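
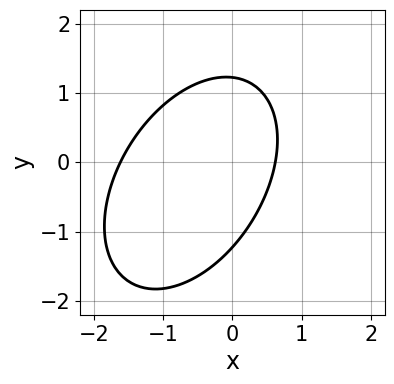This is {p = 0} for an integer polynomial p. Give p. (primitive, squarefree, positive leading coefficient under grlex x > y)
3*x^2 - 2*x*y + 2*y^2 + 3*x - 3

(a) The degree is 2 — a generic line meets the curve in up to 2 points.
(b) The integer polynomial consistent with all of this is the stated p.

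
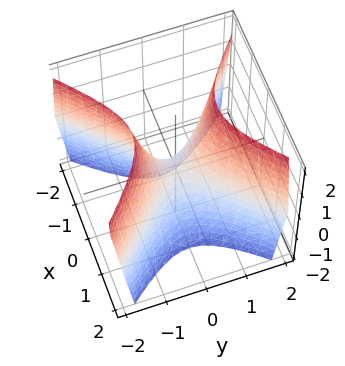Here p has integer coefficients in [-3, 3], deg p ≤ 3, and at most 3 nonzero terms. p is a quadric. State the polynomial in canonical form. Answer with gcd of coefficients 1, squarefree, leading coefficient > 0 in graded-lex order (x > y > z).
First, the degree is 2 — a saddle surface; a quadric.
Next, symmetries: the y ↦ −y reflection is a symmetry, so y appears only in even powers; the x ↦ −x reflection is a symmetry, so x appears only in even powers.
Then, observable constraints: it meets the z-axis at z = 0 (among the integer gridlines); it crosses the x-axis at the gridline x = 0; it crosses the y-axis at the gridline y = 0.
Finally, together with the visible shape, these determine p as stated.

2*x^2 - 2*y^2 + z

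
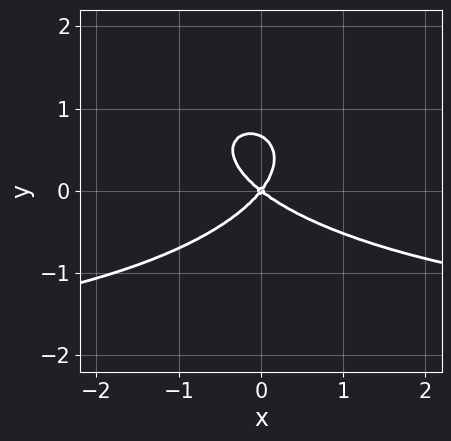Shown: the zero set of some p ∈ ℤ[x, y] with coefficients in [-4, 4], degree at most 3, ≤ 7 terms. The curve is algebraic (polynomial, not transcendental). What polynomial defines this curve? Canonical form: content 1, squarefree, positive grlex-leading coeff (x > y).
x^2*y + 3*y^3 + 2*x^2 + x*y - 2*y^2

1. Degree: no degree-2 curve has this shape, so deg p = 3.
2. From the visible intercepts: it crosses the y-axis at the gridline y = 0; it crosses the x-axis at the gridline x = 0.
3. Solving for integer coefficients yields p as stated.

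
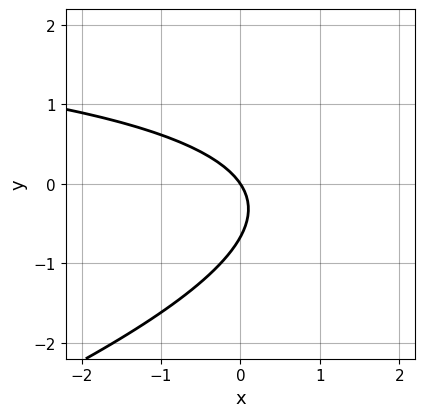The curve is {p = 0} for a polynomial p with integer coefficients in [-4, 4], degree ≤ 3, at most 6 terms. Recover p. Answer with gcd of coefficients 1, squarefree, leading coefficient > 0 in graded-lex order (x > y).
First, the degree is 2 — the shape is more complex than any degree-1 curve.
Next, against the integer gridlines: it crosses the x-axis at the gridline x = 0; one y-axis crossing is at y = 0.
Finally, fitting integer coefficients to these (and the overall shape) gives p.

x*y - 3*y^2 - 3*x - 2*y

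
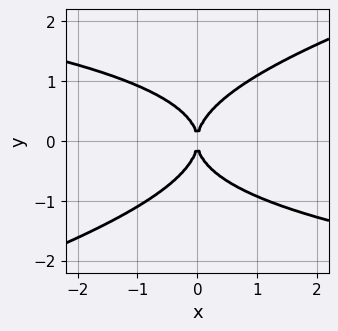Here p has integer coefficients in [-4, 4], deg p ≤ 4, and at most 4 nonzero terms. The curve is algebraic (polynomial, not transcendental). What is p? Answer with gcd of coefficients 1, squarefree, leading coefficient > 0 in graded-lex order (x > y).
x*y^3 - 3*y^4 + 3*x^2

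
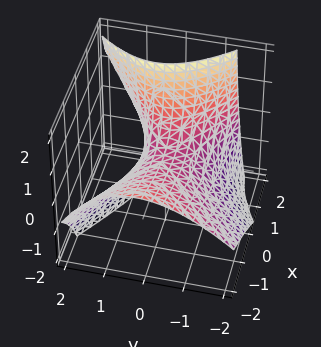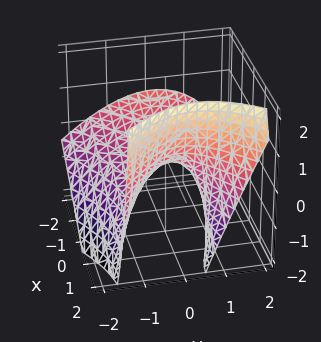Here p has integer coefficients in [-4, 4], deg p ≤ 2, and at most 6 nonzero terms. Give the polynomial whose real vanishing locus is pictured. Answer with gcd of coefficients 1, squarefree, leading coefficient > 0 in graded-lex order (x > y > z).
x^2 + 2*x*z - 2*y^2 + y*z - 3*z

Degree: the shape is more complex than any degree-1 surface, so deg p = 2.
Observable constraints: it crosses the y-axis at the gridline y = 0; one x-axis crossing is at x = 0; it meets the z-axis at z = 0 (among the integer gridlines).
Assembling these constraints gives the stated polynomial.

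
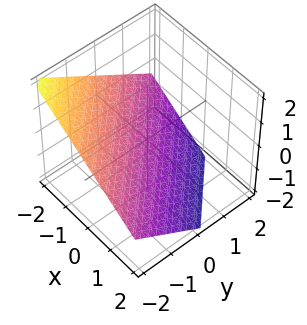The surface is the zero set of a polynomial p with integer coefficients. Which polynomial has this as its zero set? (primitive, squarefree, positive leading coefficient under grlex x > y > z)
2*x + 2*y + 3*z + 2

First, degree: every cross-section is a straight line — this is a plane, so deg p = 1.
Next, against the integer gridlines: it crosses the y-axis at the gridline y = -1; one x-axis crossing is at x = -1.
Finally, solving for integer coefficients yields p as stated.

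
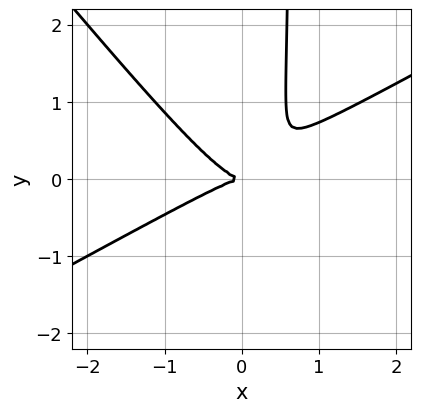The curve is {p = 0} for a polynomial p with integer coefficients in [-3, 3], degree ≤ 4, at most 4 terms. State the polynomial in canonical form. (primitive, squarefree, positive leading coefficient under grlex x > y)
2*x^3 - 2*x^2*y - 3*x*y^2 + 2*y^2

Degree: the shape is more complex than any degree-2 curve, so deg p = 3.
Against the integer gridlines: it meets the x-axis at x = 0 (among the integer gridlines); it meets the y-axis at y = 0 (among the integer gridlines).
Assembling these constraints gives the stated polynomial.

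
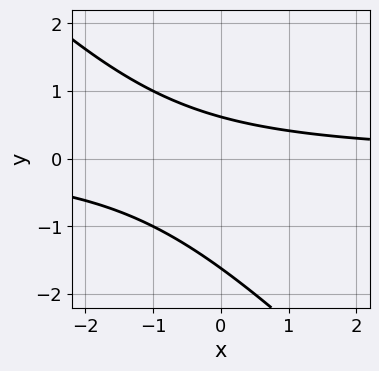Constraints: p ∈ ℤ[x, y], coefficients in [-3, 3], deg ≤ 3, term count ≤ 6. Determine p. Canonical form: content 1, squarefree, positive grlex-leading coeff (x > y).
x*y + y^2 + y - 1

1. Degree: a generic line meets the curve in up to 2 points, so deg p = 2.
2. Reading off the gridlines: the curve avoids every integer x-axis point in the box.
3. Matching integer coefficients to the picture gives p.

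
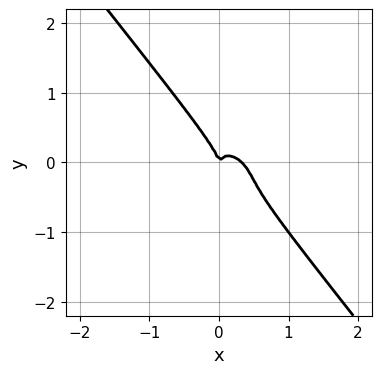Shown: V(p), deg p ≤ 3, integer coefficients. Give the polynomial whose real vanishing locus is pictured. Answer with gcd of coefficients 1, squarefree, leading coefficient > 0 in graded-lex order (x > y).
3*x^3 + 3*x^2*y + 3*x*y^2 + 2*y^3 - x^2

(a) The degree is 3 — a generic line meets the curve in up to 3 points.
(b) Checking where it meets the axes: it crosses the y-axis at the gridline y = 0; it crosses the x-axis at the gridline x = 0.
(c) These observations pin down the coefficients.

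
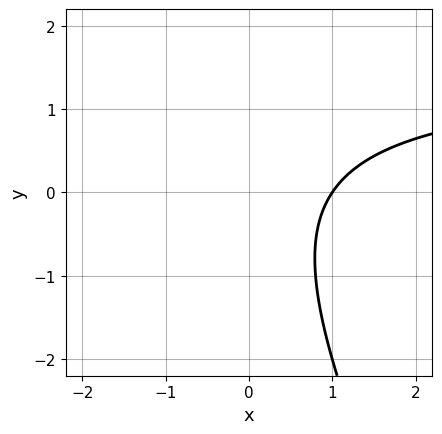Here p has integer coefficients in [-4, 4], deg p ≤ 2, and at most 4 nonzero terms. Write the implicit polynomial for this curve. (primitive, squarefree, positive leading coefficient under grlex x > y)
First, the degree is 2 — a generic line meets the curve in up to 2 points.
Then, observable constraints: it crosses the x-axis at the gridline x = 1; it misses every integer gridline on the y-axis.
Finally, the integer polynomial consistent with all of this is the stated p.

2*x*y + y^2 - 3*x + 3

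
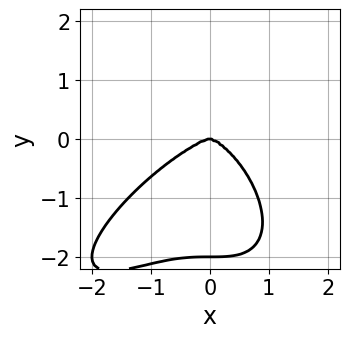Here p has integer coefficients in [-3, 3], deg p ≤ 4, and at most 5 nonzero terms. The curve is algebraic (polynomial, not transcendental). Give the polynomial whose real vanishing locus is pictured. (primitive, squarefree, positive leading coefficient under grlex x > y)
x^4 - x^3*y + y^4 + 2*y^3

The degree is 4 — a generic line meets the curve in up to 4 points.
From the axis intercepts and sections: the y-axis gridline crossings are at y ∈ {-2, 0}; it meets the x-axis at x = 0 (among the integer gridlines).
Assembling these constraints gives the stated polynomial.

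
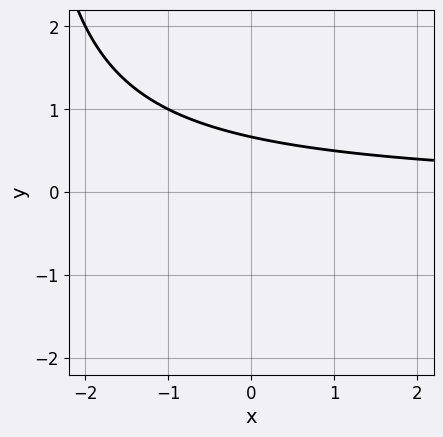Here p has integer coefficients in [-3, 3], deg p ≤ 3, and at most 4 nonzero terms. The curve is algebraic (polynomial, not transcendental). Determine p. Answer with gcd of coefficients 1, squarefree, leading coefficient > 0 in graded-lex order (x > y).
x*y + 3*y - 2

1. Degree: a generic line meets the curve in up to 2 points, so deg p = 2.
2. Observable constraints: it misses every integer gridline on the x-axis.
3. Matching integer coefficients to the picture gives p.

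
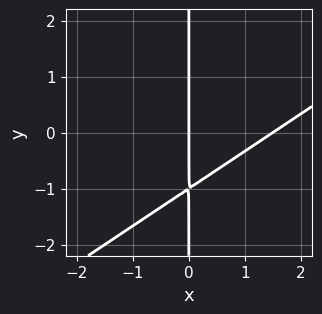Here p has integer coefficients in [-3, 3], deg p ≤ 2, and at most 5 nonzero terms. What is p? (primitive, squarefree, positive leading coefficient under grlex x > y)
2*x^2 - 3*x*y - 3*x

1. deg p = 2.
2. Against the integer gridlines: the visible y-axis segment lies entirely on the curve; it crosses the x-axis at the gridline x = 0.
3. These observations pin down the coefficients.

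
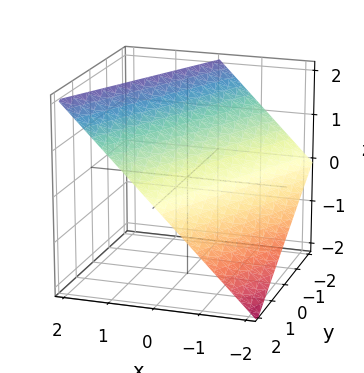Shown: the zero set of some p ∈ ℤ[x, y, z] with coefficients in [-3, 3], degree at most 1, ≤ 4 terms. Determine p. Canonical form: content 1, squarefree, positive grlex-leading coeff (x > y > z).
(a) The degree is 1 — the surface is flat (a plane).
(b) Reading off the gridlines: one y-axis crossing is at y = 2; one z-axis crossing is at z = 1; it crosses the x-axis at the gridline x = -1.
(c) These observations pin down the coefficients.

2*x - y - 2*z + 2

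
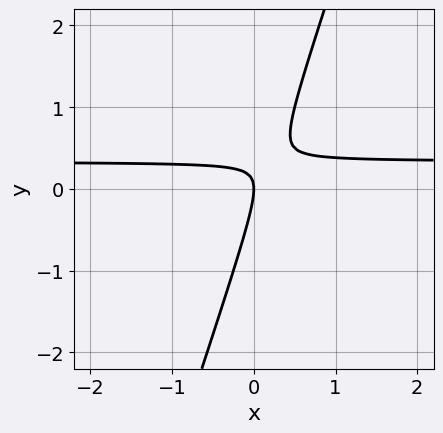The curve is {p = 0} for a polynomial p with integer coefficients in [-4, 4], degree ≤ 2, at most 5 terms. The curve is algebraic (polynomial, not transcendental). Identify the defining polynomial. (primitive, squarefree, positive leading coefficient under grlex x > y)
3*x*y - y^2 - x

First, deg p = 2. A generic line meets the curve in up to 2 points.
Then, observable constraints: it meets the y-axis at y = 0 (among the integer gridlines); it meets the x-axis at x = 0 (among the integer gridlines).
Finally, assembling these constraints gives the stated polynomial.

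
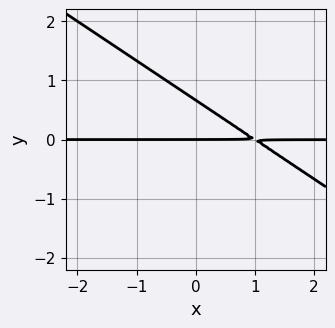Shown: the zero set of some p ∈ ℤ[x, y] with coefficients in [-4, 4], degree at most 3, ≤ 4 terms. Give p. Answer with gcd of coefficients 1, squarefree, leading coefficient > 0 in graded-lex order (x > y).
1. The degree is 2 — the shape is more complex than any degree-1 curve.
2. From the axis intercepts and sections: it meets the y-axis at y = 0 (among the integer gridlines); every point of the x-axis in the box is on the curve.
3. Matching integer coefficients to the picture gives p.

2*x*y + 3*y^2 - 2*y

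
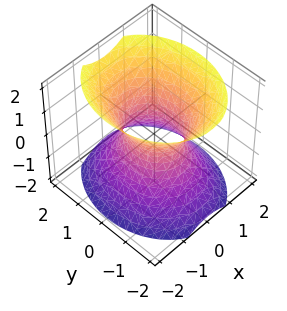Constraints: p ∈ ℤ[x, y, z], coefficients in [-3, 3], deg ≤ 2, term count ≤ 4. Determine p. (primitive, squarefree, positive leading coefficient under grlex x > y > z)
1. deg p = 2.
2. Symmetries: it's symmetric under z → −z, forcing even powers of z; mirror symmetry y ↦ −y ⇒ only even powers of y; it's symmetric under x → −x, forcing even powers of x.
3. Against the integer gridlines: no z-intercept at any integer in the box; the y-axis gridline crossings are at y ∈ {-1, 1}.
4. Assembling these constraints gives the stated polynomial.

3*x^2 + 2*y^2 - 2*z^2 - 2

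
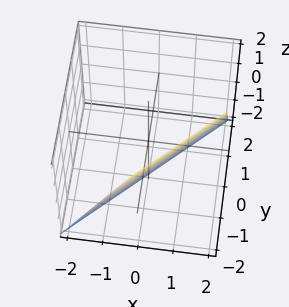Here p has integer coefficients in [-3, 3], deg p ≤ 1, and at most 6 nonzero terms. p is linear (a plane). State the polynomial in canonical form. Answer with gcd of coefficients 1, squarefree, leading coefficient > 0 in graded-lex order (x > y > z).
1. Degree: every cross-section is a straight line — this is a plane, so deg p = 1.
2. Observable constraints: one y-axis crossing is at y = -1; one x-axis crossing is at x = 1; one z-axis crossing is at z = -2.
3. The integer polynomial consistent with all of this is the stated p.

2*x - 2*y - z - 2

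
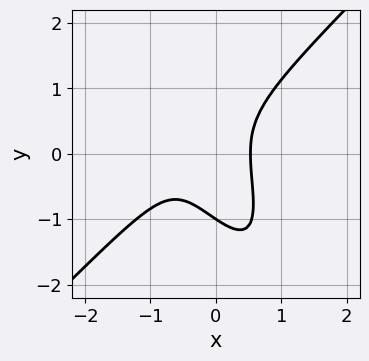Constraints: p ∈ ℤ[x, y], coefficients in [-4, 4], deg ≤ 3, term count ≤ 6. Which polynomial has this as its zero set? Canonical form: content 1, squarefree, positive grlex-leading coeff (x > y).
(a) deg p = 3. A generic line meets the curve in up to 3 points.
(b) Checking where it meets the axes: it crosses the y-axis at the gridline y = -1.
(c) The integer polynomial consistent with all of this is the stated p.

3*x^3 - 2*x*y^2 - y^3 + 2*x^2 - 1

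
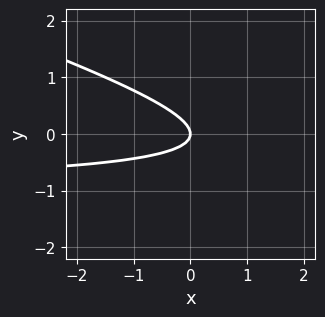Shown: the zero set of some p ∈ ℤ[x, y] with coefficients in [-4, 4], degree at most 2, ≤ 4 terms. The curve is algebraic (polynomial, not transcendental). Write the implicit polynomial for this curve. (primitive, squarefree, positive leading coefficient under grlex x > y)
(a) The degree is 2 — a generic line meets the curve in up to 2 points.
(b) From the axis intercepts and sections: one x-axis crossing is at x = 0; one y-axis crossing is at y = 0.
(c) Matching integer coefficients to the picture gives p.

x*y + 3*y^2 + x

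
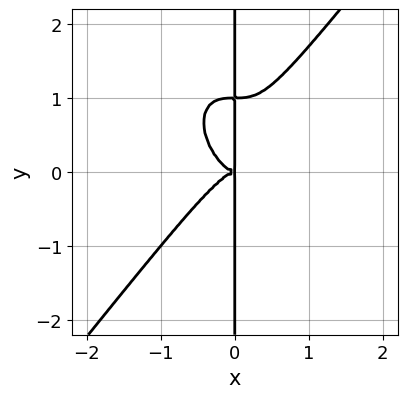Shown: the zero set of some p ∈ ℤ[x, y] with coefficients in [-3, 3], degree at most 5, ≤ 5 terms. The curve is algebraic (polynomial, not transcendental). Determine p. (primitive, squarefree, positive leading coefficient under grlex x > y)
2*x^4 - x*y^3 + x*y^2

1. The degree is 4 — no degree-3 curve has this shape.
2. Observable constraints: every point of the y-axis in the box is on the curve.
3. Solving for integer coefficients yields p as stated.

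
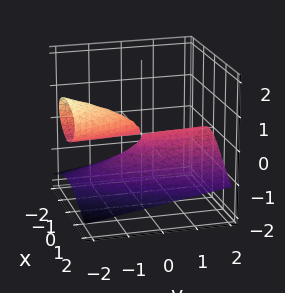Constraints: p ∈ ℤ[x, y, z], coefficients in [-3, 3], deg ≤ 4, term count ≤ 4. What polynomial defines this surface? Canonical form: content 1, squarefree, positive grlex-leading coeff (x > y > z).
There are 2 components. Treating them together as one polynomial.
The degree is 3 — a generic line meets the surface in up to 3 points.
From the visible intercepts: every point of the y-axis in the box is on the surface; it meets the x-axis at x = 0 (among the integer gridlines).
The integer polynomial consistent with all of this is the stated p.

3*z^3 + 2*x^2 + 2*y*z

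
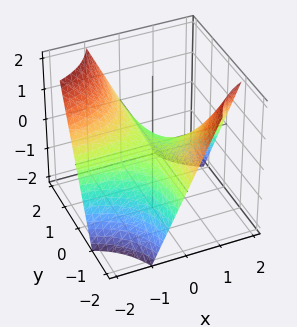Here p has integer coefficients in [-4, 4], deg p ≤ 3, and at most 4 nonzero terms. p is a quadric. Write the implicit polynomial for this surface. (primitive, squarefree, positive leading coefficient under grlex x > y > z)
1. Degree: a saddle surface; a quadric, so deg p = 2.
2. Observable constraints: it crosses the z-axis at the gridline z = 0; every point of the y-axis in the box is on the surface.
3. Fitting integer coefficients to these (and the overall shape) gives p. Check: (1, 0, 0) on the x-axis lies on the surface, and p(1, 0, 0) = 0. ✓

x*y + z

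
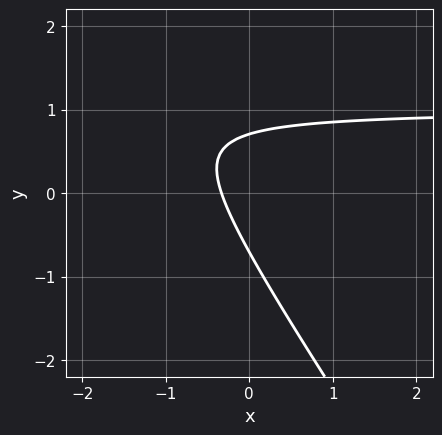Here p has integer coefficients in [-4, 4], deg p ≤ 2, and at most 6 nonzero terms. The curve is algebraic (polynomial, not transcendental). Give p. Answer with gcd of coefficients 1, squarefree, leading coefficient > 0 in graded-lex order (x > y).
The degree is 2 — the shape is more complex than any degree-1 curve.
Putting this together gives p.

3*x*y + 2*y^2 - 3*x - 1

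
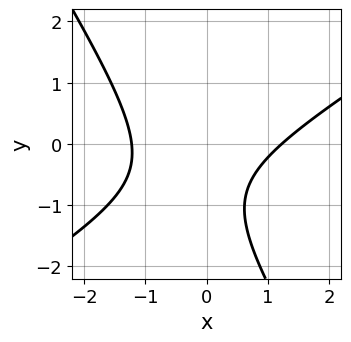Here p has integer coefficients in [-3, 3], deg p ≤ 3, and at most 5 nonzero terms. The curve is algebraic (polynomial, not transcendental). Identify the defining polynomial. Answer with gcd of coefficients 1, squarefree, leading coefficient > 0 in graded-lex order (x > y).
2*x^2 - 2*x*y - 2*y^2 - 3*y - 3

1. The degree is 2 — no degree-1 curve has this shape.
2. Observable constraints: no y-intercept at any integer in the box.
3. Matching integer coefficients to the picture gives p.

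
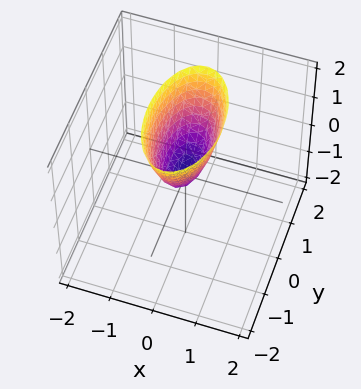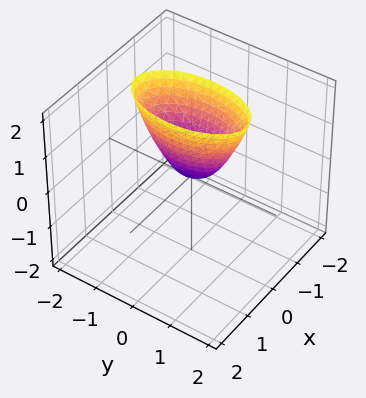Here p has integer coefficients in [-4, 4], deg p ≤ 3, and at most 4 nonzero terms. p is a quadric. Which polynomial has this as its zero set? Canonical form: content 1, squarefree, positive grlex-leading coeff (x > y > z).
1. The degree is 2 — a single bowl opening along one axis; a quadric.
2. Symmetries: mirror symmetry x ↦ −x ⇒ only even powers of x; mirror symmetry y ↦ −y ⇒ only even powers of y.
3. Checking where it meets the axes: one x-axis crossing is at x = 0; one z-axis crossing is at z = 0; it meets the y-axis at y = 0 (among the integer gridlines).
4. Putting this together gives p.

3*x^2 + y^2 - z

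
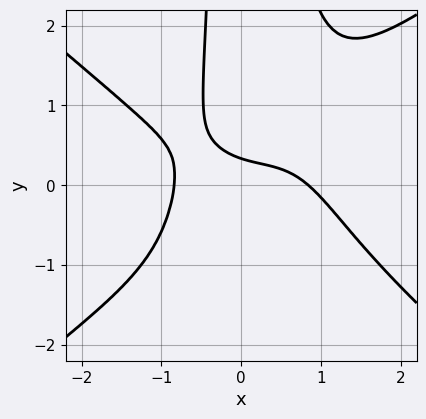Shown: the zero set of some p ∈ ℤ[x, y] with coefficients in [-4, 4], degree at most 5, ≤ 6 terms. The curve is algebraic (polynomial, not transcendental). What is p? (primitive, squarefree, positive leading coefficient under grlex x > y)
2*x^4 - 3*x^2*y^2 + 3*x*y + 3*y - 1

(a) deg p = 4. No degree-3 curve has this shape.
(b) The integer polynomial consistent with all of this is the stated p.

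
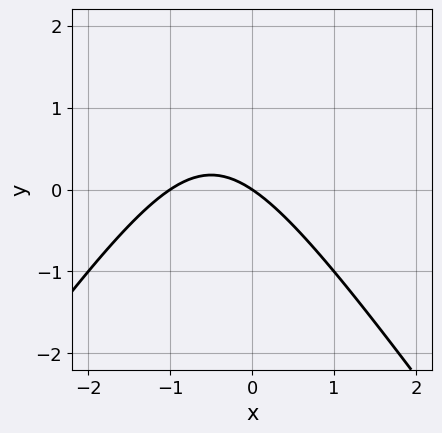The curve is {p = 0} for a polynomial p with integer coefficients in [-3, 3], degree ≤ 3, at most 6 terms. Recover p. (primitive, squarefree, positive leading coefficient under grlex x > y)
deg p = 2. The shape is more complex than any degree-1 curve.
Checking where it meets the axes: among the integer gridlines, it crosses the x-axis at x ∈ {-1, 0}; one y-axis crossing is at y = 0.
Assembling these constraints gives the stated polynomial.

2*x^2 - y^2 + 2*x + 3*y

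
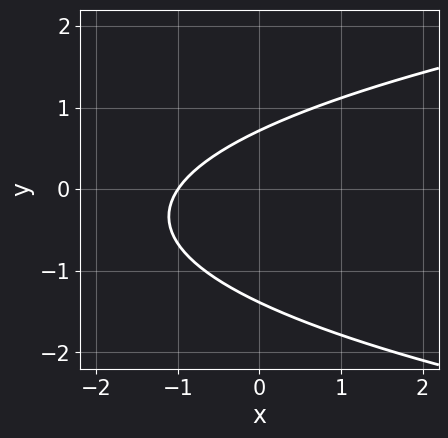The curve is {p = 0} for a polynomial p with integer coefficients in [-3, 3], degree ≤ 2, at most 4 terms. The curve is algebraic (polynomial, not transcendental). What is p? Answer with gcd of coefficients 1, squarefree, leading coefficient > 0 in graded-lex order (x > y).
3*y^2 - 3*x + 2*y - 3

1. deg p = 2. The shape is more complex than any degree-1 curve.
2. From the visible intercepts: one x-axis crossing is at x = -1.
3. The integer polynomial consistent with all of this is the stated p.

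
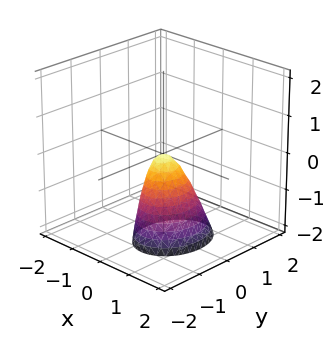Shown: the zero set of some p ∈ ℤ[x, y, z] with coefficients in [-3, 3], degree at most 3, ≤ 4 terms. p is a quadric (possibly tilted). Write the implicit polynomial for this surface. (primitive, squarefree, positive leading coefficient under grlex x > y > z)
(a) Degree: a generic line meets the surface in up to 2 points, so deg p = 2.
(b) From the axis intercepts and sections: it crosses the z-axis at the gridline z = 0; it crosses the x-axis at the gridline x = 0.
(c) Fitting integer coefficients to these (and the overall shape) gives p.

3*x^2 + x*z + 2*y^2 + z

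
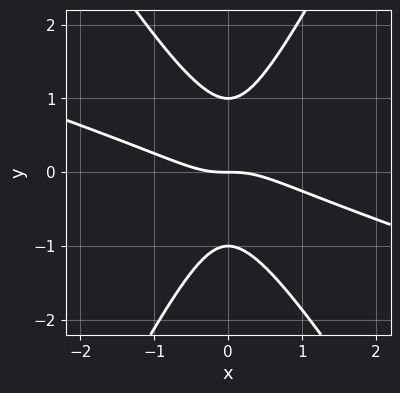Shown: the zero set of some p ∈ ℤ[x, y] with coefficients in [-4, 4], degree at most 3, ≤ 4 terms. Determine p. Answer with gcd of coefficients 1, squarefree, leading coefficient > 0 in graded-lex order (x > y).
x^3 + 3*x^2*y - y^3 + y

1. deg p = 3.
2. From the axis intercepts and sections: the y-axis gridline crossings are at y ∈ {-1, 0, 1}; it crosses the x-axis at the gridline x = 0.
3. Fitting integer coefficients to these (and the overall shape) gives p.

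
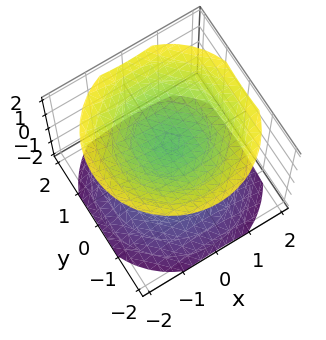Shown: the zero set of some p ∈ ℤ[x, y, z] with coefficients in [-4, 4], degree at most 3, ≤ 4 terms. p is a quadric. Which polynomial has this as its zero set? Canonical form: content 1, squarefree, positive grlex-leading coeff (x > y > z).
2*x^2 + 2*y^2 - 3*z^2 + 3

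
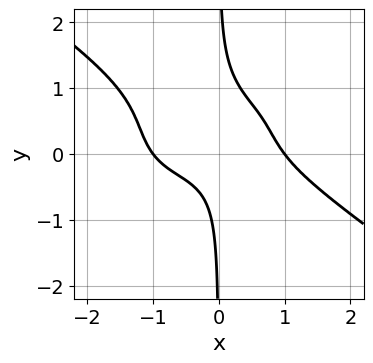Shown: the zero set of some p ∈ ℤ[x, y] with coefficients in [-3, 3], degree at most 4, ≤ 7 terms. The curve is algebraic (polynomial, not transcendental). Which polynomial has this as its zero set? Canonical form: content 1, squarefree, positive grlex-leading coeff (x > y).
x^4 + 3*x*y^3 - 3*x*y^2 + 3*x*y - 1

First, the degree is 4 — no degree-3 curve has this shape.
Then, from the visible intercepts: the x-axis gridline crossings are at x ∈ {-1, 1}; no y-intercept at any integer in the box.
Finally, together with the visible shape, these determine p as stated.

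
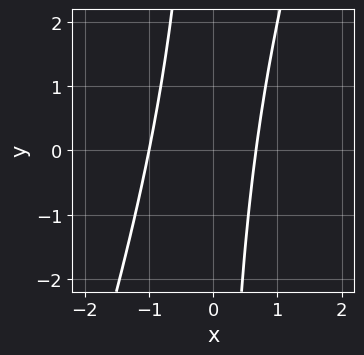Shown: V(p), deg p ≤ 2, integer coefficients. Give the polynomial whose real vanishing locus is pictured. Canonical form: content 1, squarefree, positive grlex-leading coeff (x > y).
The degree is 2 — no degree-1 curve has this shape.
Reading off the gridlines: the curve avoids every integer y-axis point in the box; one x-axis crossing is at x = -1.
Fitting integer coefficients to these (and the overall shape) gives p.

3*x^2 - x*y + x - 2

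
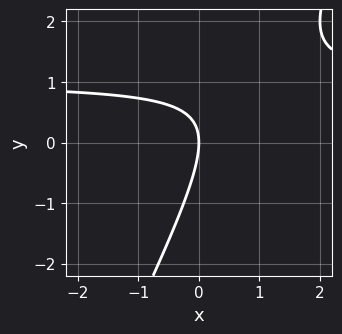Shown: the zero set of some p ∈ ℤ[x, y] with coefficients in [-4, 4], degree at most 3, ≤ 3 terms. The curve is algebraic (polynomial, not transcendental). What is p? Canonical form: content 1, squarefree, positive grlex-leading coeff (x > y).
(a) deg p = 2.
(b) From the visible intercepts: it crosses the x-axis at the gridline x = 0; it crosses the y-axis at the gridline y = 0.
(c) Together with the visible shape, these determine p as stated.

2*x*y - y^2 - 2*x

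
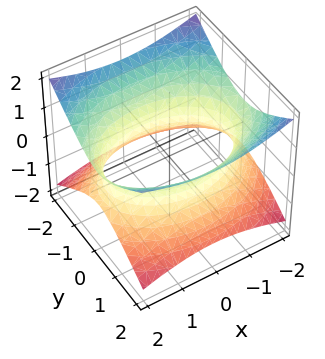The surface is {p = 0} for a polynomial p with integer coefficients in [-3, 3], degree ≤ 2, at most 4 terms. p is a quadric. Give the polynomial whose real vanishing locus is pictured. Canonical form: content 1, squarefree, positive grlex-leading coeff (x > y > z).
1. Degree: an hourglass — one-sheet hyperboloid; a quadric, so deg p = 2.
2. Symmetries: the x ↦ −x reflection is a symmetry, so x appears only in even powers; the y ↦ −y reflection is a symmetry, so y appears only in even powers; it's symmetric under z → −z, forcing even powers of z.
3. Reading off the gridlines: no z-intercept at any integer in the box.
4. The integer polynomial consistent with all of this is the stated p.

x^2 + 2*y^2 - 3*z^2 - 3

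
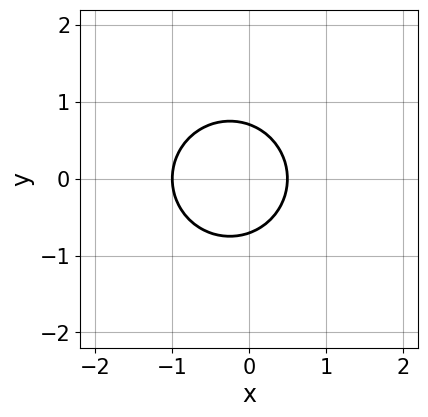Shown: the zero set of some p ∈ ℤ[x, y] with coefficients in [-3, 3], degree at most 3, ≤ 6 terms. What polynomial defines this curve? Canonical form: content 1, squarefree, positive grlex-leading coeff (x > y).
2*x^2 + 2*y^2 + x - 1

Degree: a generic line meets the curve in up to 2 points, so deg p = 2.
Symmetries: mirror symmetry y ↦ −y ⇒ only even powers of y.
Against the integer gridlines: it crosses the x-axis at the gridline x = -1.
Solving for integer coefficients yields p as stated.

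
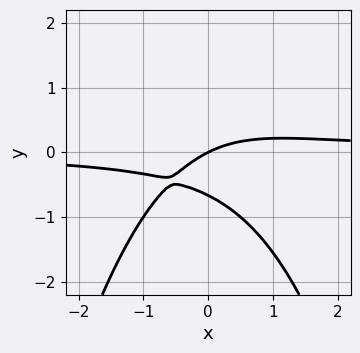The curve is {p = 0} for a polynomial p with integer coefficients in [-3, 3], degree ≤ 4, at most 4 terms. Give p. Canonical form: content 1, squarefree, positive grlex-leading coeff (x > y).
1. deg p = 3.
2. From the axis intercepts and sections: it meets the x-axis at x = 0 (among the integer gridlines); one y-axis crossing is at y = 0.
3. Together with the visible shape, these determine p as stated.

2*x^2*y + 3*y^2 - x + 2*y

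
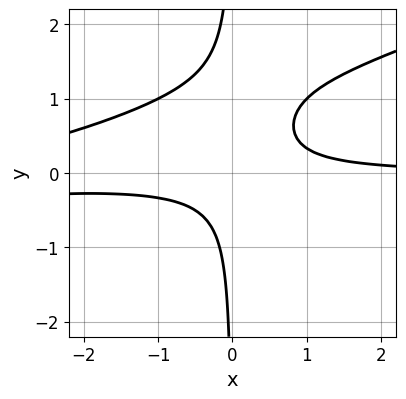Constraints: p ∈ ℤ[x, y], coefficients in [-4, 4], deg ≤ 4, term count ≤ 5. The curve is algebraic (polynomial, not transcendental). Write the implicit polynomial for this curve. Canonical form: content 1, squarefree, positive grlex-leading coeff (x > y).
(a) The degree is 3 — no degree-2 curve has this shape.
(b) Checking where it meets the axes: it misses every integer gridline on the y-axis; the curve avoids every integer x-axis point in the box.
(c) The integer polynomial consistent with all of this is the stated p.

x^2*y - 3*x*y^2 + 3*x*y - 1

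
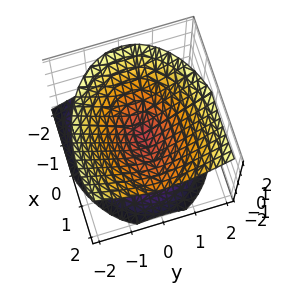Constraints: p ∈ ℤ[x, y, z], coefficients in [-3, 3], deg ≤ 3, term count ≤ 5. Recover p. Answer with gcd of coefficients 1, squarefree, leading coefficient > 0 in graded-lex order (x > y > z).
x^2 - x*z + 2*y^2 - 2*z^2

(a) The degree is 2 — the shape is more complex than any degree-1 surface.
(b) Reading off the gridlines: it meets the z-axis at z = 0 (among the integer gridlines); one y-axis crossing is at y = 0.
(c) Assembling these constraints gives the stated polynomial.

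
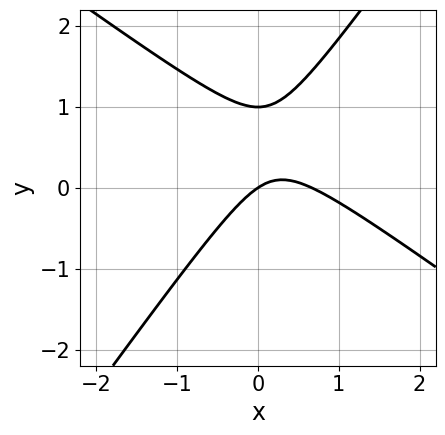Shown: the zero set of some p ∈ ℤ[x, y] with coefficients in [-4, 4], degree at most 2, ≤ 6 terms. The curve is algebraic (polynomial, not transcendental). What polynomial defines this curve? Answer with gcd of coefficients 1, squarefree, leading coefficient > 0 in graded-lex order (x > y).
deg p = 2.
From the axis intercepts and sections: one x-axis crossing is at x = 0; the y-axis gridline crossings are at y ∈ {0, 1}.
Matching integer coefficients to the picture gives p.

3*x^2 + 2*x*y - 3*y^2 - 2*x + 3*y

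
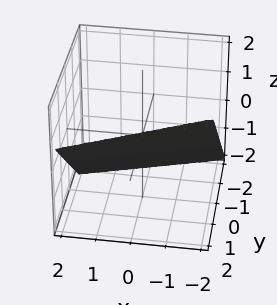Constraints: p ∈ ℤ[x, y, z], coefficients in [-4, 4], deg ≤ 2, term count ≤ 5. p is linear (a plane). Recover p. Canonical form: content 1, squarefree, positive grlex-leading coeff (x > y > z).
First, degree: the surface is flat (a plane), so deg p = 1.
Next, from the axis intercepts and sections: it meets the x-axis at x = -2 (among the integer gridlines).
Finally, together with the visible shape, these determine p as stated.

x - 3*y + 3*z + 2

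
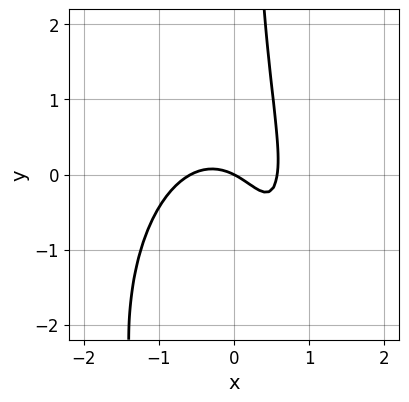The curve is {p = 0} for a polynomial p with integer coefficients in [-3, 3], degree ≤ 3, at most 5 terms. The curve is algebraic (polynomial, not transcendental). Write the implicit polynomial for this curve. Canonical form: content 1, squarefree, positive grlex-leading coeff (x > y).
3*x^3 + x*y^2 + 3*x*y - x - 2*y

1. The degree is 3 — the shape is more complex than any degree-2 curve.
2. Checking where it meets the axes: it meets the x-axis at x = 0 (among the integer gridlines); one y-axis crossing is at y = 0.
3. These observations pin down the coefficients.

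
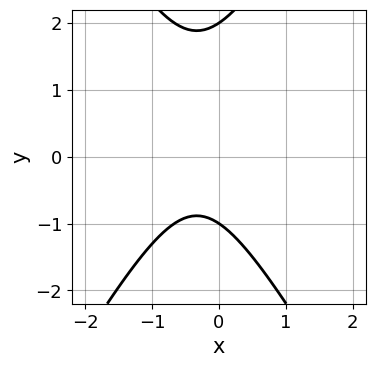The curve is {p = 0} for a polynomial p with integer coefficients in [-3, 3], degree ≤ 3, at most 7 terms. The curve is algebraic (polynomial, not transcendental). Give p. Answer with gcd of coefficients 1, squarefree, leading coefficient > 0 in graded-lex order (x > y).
3*x^2 - y^2 + 2*x + y + 2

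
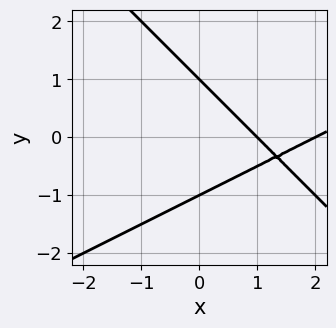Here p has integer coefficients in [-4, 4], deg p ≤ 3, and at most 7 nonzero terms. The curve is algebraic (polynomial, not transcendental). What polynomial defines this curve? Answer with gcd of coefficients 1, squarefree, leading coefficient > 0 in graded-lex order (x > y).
x^2 - x*y - 2*y^2 - 3*x + 2

First, deg p = 2.
Then, checking where it meets the axes: the x-axis gridline crossings are at x ∈ {1, 2}; among the integer gridlines, it crosses the y-axis at y ∈ {-1, 1}.
Finally, together with the visible shape, these determine p as stated.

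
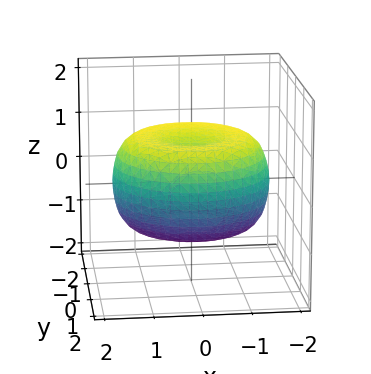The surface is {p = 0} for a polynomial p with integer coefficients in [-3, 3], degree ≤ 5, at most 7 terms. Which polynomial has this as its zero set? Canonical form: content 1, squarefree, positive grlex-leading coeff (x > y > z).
x^4 + 2*x^2*y^2 + y^4 - 2*x^2 - 2*y^2 + 3*z^2 - 2

First, the degree is 4 — a generic line meets the surface in up to 4 points.
Then, symmetries: every cross-section ⟂ z is a circle, so x, y appear only via x² + y².
Then, checking where it meets the axes: a circular section at z = 1 has radius exactly 1.
Finally, assembling these constraints gives the stated polynomial.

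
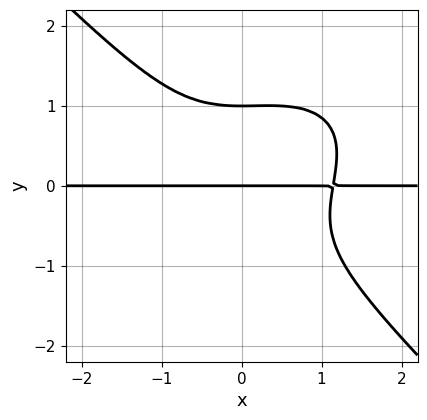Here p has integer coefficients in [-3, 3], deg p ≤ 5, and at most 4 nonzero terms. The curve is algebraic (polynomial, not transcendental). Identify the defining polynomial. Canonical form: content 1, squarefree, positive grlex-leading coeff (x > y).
2*x^3*y - x^2*y^2 + 3*y^4 - 3*y

The degree is 4 — the shape is more complex than any degree-3 curve.
Checking where it meets the axes: the y-axis gridline crossings are at y ∈ {0, 1}; every point of the x-axis in the box is on the curve.
Fitting integer coefficients to these (and the overall shape) gives p.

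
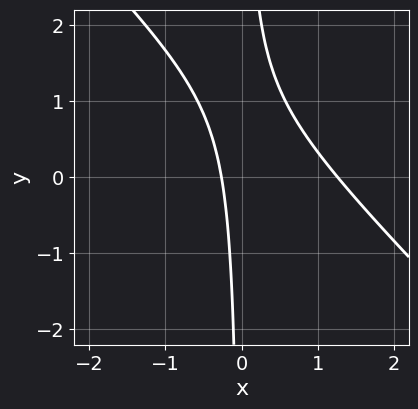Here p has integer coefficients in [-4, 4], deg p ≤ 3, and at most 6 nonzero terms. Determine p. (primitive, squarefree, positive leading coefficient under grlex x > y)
First, degree: a generic line meets the curve in up to 2 points, so deg p = 2.
Then, observable constraints: no y-intercept at any integer in the box.
Finally, solving for integer coefficients yields p as stated.

3*x^2 + 3*x*y - 3*x - 1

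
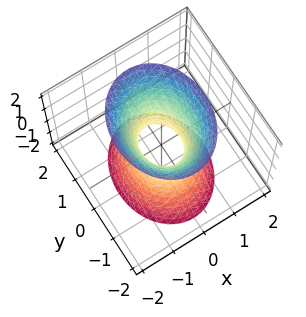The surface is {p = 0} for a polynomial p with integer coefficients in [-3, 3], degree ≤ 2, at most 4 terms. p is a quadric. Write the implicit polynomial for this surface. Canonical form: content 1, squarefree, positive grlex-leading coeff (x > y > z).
3*x^2 + 2*y^2 - z^2 - 1

(a) The degree is 2 — an hourglass — one-sheet hyperboloid; a quadric.
(b) Symmetries: mirror symmetry x ↦ −x ⇒ only even powers of x; mirror symmetry z ↦ −z ⇒ only even powers of z; the y ↦ −y reflection is a symmetry, so y appears only in even powers.
(c) Observable constraints: no z-intercept at any integer in the box.
(d) These observations pin down the coefficients.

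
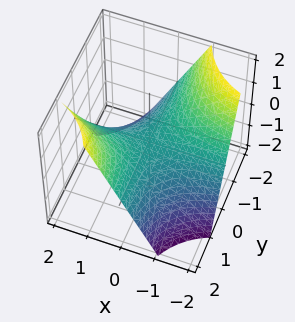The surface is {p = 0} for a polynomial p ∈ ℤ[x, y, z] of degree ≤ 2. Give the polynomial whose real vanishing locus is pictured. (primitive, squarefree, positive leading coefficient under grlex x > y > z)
x*y - z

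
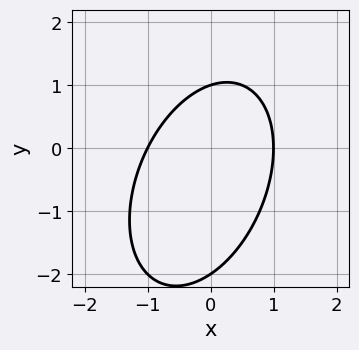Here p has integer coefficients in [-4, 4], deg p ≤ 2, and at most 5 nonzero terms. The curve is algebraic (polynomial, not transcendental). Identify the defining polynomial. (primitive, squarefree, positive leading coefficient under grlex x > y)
2*x^2 - x*y + y^2 + y - 2

First, degree: no degree-1 curve has this shape, so deg p = 2.
Then, checking where it meets the axes: among the integer gridlines, it crosses the x-axis at x ∈ {-1, 1}; among the integer gridlines, it crosses the y-axis at y ∈ {-2, 1}.
Finally, matching integer coefficients to the picture gives p.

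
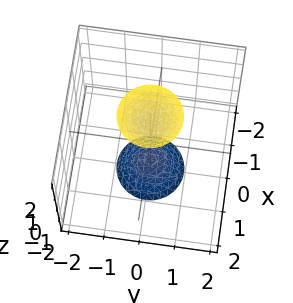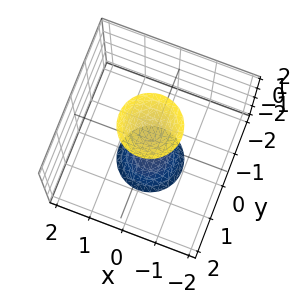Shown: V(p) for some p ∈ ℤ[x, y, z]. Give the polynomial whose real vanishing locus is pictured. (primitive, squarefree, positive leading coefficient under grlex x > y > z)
1. The picture has 2 separate pieces. They look like related sheets of one shape, so recover p as a whole.
2. The degree is 2 — two separate bowl-shaped sheets opening away from each other; a quadric.
3. Symmetries: it's symmetric under z → −z, forcing even powers of z; rotational symmetry about the z-axis ⇒ p depends on x, y only through x² + y².
4. Against the integer gridlines: a circular section at z = 2 has radius between 0 and 1; it misses every integer gridline on the y-axis; no x-intercept at any integer in the box.
5. Fitting integer coefficients to these (and the overall shape) gives p.

3*x^2 + 3*y^2 - z^2 + 2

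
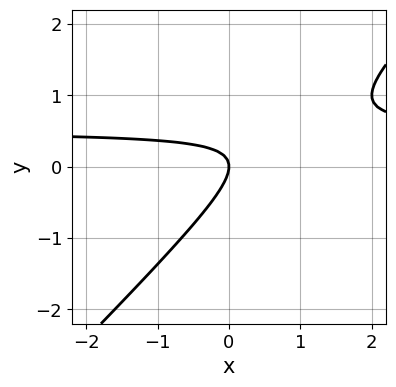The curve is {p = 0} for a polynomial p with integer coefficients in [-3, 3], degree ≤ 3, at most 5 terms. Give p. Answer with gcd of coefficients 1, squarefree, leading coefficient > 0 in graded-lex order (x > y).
2*x*y - 2*y^2 - x

Degree: the shape is more complex than any degree-1 curve, so deg p = 2.
Checking where it meets the axes: it crosses the x-axis at the gridline x = 0; one y-axis crossing is at y = 0.
Solving for integer coefficients yields p as stated.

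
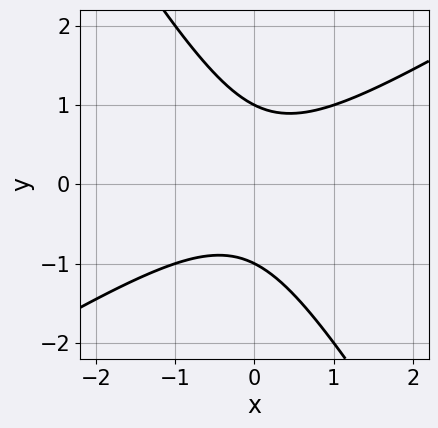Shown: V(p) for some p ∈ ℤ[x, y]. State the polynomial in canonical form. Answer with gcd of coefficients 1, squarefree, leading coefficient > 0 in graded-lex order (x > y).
(a) deg p = 2. The shape is more complex than any degree-1 curve.
(b) Reading off the gridlines: among the integer gridlines, it crosses the y-axis at y ∈ {-1, 1}; it misses every integer gridline on the x-axis.
(c) Assembling these constraints gives the stated polynomial.

x^2 - x*y - y^2 + 1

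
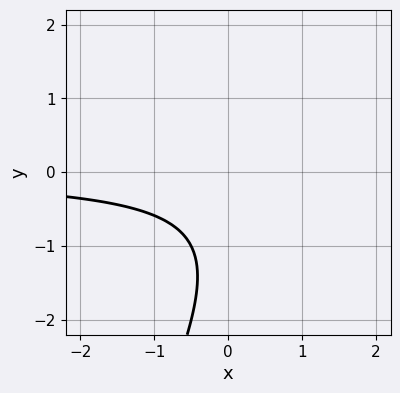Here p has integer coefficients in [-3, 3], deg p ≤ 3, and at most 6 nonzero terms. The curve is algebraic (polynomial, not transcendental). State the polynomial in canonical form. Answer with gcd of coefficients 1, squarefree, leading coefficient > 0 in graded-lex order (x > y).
First, the degree is 2 — a generic line meets the curve in up to 2 points.
Next, observable constraints: no x-intercept at any integer in the box; the curve avoids every integer y-axis point in the box.
Finally, putting this together gives p.

2*x*y - y^2 - 2*y - 2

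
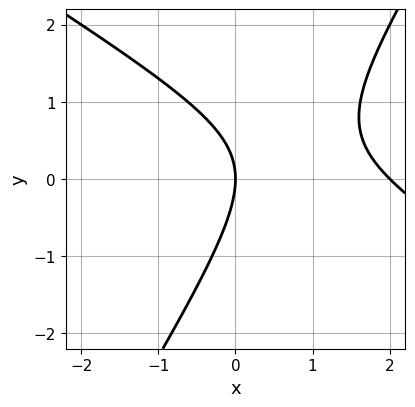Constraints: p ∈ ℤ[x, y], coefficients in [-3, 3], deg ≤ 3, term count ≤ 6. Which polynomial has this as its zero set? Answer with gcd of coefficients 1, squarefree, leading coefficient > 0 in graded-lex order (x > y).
deg p = 2. The shape is more complex than any degree-1 curve.
Checking where it meets the axes: one y-axis crossing is at y = 0; among the integer gridlines, it crosses the x-axis at x ∈ {0, 2}.
Together with the visible shape, these determine p as stated.

x^2 + x*y - y^2 - 2*x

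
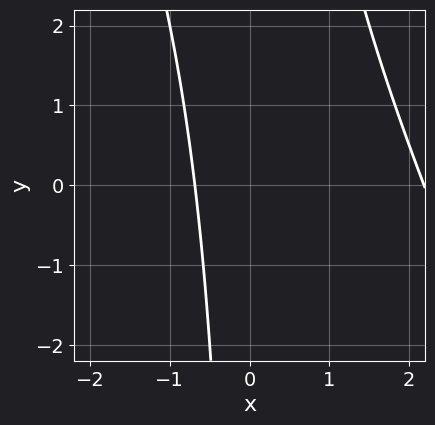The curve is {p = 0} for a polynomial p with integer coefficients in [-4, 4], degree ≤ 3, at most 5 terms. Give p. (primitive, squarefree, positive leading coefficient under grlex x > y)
2*x^2 + x*y - 3*x - 3

(a) deg p = 2. A generic line meets the curve in up to 2 points.
(b) Reading off the gridlines: no y-intercept at any integer in the box.
(c) Solving for integer coefficients yields p as stated.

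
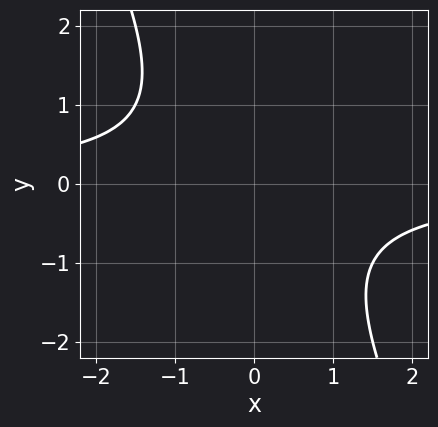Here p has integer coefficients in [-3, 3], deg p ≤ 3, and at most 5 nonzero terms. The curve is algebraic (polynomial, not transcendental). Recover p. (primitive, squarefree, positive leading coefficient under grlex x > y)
(a) deg p = 2.
(b) From the visible intercepts: the curve avoids every integer y-axis point in the box; the curve avoids every integer x-axis point in the box.
(c) These observations pin down the coefficients.

2*x*y + y^2 + 2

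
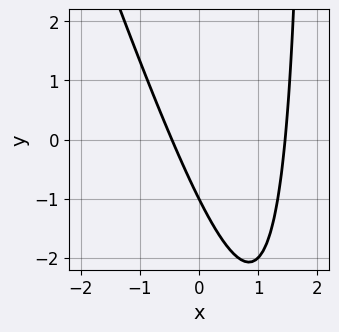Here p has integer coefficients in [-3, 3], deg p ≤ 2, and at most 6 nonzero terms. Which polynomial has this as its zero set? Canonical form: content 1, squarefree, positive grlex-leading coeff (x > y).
3*x^2 + x*y - 3*x - 2*y - 2

First, degree: no degree-1 curve has this shape, so deg p = 2.
Next, checking where it meets the axes: it crosses the y-axis at the gridline y = -1.
Finally, putting this together gives p.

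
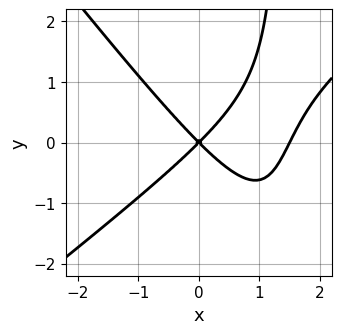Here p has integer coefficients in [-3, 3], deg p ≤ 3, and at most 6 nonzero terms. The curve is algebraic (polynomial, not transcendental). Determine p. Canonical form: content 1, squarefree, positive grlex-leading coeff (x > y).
1. deg p = 3. The shape is more complex than any degree-2 curve.
2. From the axis intercepts and sections: one y-axis crossing is at y = 0; it meets the x-axis at x = 0 (among the integer gridlines).
3. Solving for integer coefficients yields p as stated.

2*x^3 - x^2*y - 2*x*y^2 - 3*x^2 + 3*y^2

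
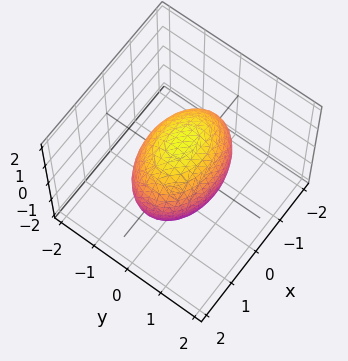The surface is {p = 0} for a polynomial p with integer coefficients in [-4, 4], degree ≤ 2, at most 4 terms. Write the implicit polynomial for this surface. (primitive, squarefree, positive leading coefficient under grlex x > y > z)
x^2 + 2*y^2 + z^2 - 2

The degree is 2 — bounded and convex; a quadric.
Symmetries: mirror symmetry y ↦ −y ⇒ only even powers of y; it's symmetric under x → −x, forcing even powers of x; the z ↦ −z reflection is a symmetry, so z appears only in even powers.
From the visible intercepts: among the integer gridlines, it crosses the y-axis at y ∈ {-1, 1}.
Assembling these constraints gives the stated polynomial.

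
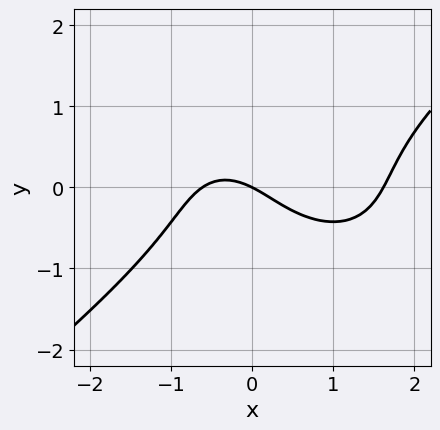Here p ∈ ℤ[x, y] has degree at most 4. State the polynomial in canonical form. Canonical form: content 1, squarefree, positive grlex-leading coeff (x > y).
(a) deg p = 3.
(b) From the visible intercepts: it crosses the y-axis at the gridline y = 0; it meets the x-axis at x = 0 (among the integer gridlines).
(c) Putting this together gives p.

x^3 - 2*y^3 - x^2 - x - 2*y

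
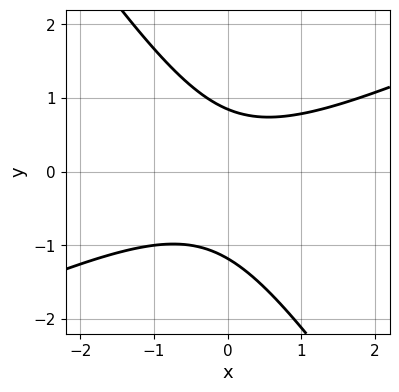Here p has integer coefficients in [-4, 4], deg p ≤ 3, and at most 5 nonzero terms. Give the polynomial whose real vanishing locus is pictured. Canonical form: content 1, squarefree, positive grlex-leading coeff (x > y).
2*x^2 - 3*x*y - 3*y^2 - y + 3

First, degree: a generic line meets the curve in up to 2 points, so deg p = 2.
Then, from the axis intercepts and sections: no x-intercept at any integer in the box.
Finally, putting this together gives p.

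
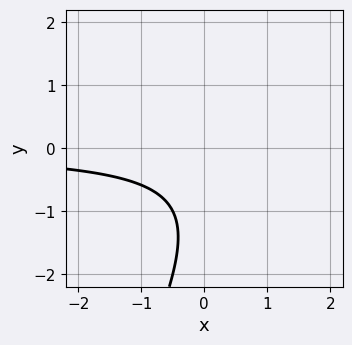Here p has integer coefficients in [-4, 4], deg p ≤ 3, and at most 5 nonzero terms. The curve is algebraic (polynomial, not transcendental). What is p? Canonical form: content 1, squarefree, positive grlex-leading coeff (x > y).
2*x*y - y^2 - 2*y - 2

(a) The degree is 2 — no degree-1 curve has this shape.
(b) Reading off the gridlines: no y-intercept at any integer in the box; no x-intercept at any integer in the box.
(c) Putting this together gives p.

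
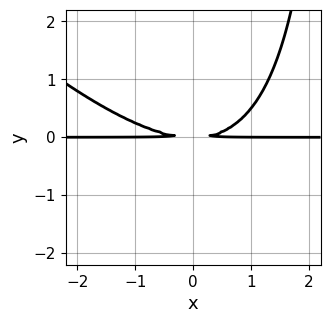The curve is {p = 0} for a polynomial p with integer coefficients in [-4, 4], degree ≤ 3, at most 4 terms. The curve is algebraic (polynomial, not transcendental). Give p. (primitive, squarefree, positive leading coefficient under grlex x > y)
x^2*y + x*y^2 - 3*y^2

Degree: no degree-2 curve has this shape, so deg p = 3.
From the visible intercepts: the visible x-axis segment lies entirely on the curve.
Matching integer coefficients to the picture gives p.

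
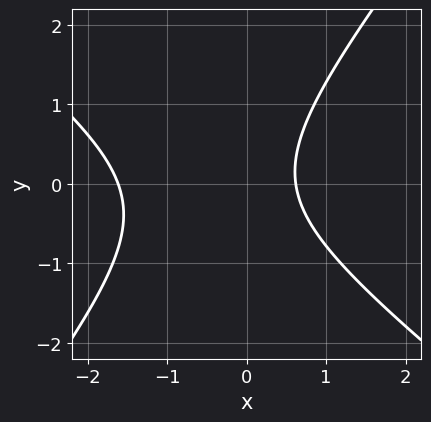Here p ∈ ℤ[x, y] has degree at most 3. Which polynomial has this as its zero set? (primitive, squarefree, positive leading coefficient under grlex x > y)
First, deg p = 2.
Then, checking where it meets the axes: the curve avoids every integer y-axis point in the box.
Finally, together with the visible shape, these determine p as stated.

2*x^2 + x*y - 2*y^2 + 2*x - 2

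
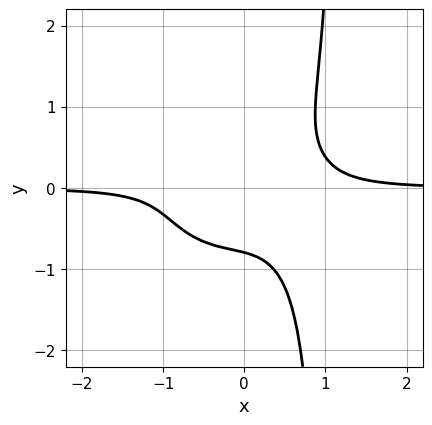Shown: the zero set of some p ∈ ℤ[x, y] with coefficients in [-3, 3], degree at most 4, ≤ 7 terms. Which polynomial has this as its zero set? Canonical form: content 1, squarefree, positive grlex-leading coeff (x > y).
The degree is 4 — no degree-3 curve has this shape.
From the axis intercepts and sections: it misses every integer gridline on the x-axis.
Solving for integer coefficients yields p as stated.

3*x^3*y - x^2*y^2 + 2*x*y^3 - 2*y^3 - 1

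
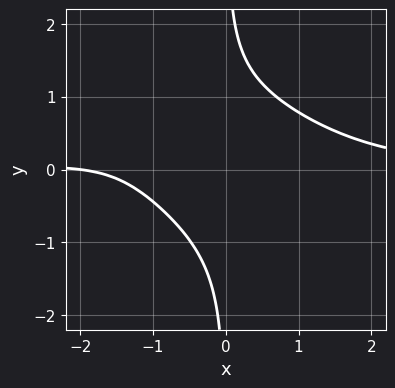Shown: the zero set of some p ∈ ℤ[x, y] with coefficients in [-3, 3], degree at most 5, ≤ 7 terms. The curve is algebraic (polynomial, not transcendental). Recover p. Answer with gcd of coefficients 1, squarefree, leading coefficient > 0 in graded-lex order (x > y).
1. Degree: no degree-3 curve has this shape, so deg p = 4.
2. Reading off the gridlines: it crosses the x-axis at the gridline x = -2; it misses every integer gridline on the y-axis.
3. Together with the visible shape, these determine p as stated.

x^3*y + 2*x^2*y^2 + 2*x*y^3 - x - 2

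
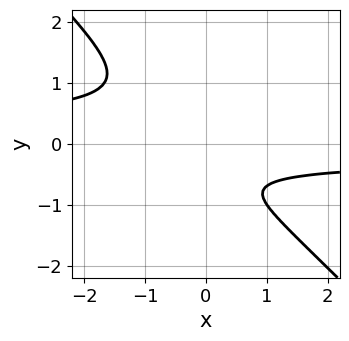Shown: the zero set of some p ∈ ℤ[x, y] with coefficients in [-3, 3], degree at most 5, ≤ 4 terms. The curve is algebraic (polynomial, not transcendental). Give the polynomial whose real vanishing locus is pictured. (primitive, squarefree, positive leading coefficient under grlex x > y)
1. The degree is 4 — no degree-3 curve has this shape.
2. Checking where it meets the axes: no x-intercept at any integer in the box; the curve avoids every integer y-axis point in the box.
3. Matching integer coefficients to the picture gives p.

3*x*y^3 + 3*y^4 + y + 1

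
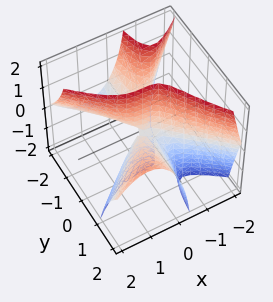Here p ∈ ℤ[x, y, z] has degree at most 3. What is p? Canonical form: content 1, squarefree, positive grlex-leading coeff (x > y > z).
1. deg p = 3.
2. Checking where it meets the axes: it meets the x-axis at x = 0 (among the integer gridlines); the visible y-axis segment lies entirely on the surface; every point of the z-axis in the box is on the surface.
3. Solving for integer coefficients yields p as stated.

2*x^3 - 2*x*y^2 + 2*x*y*z - x*y + 2*y*z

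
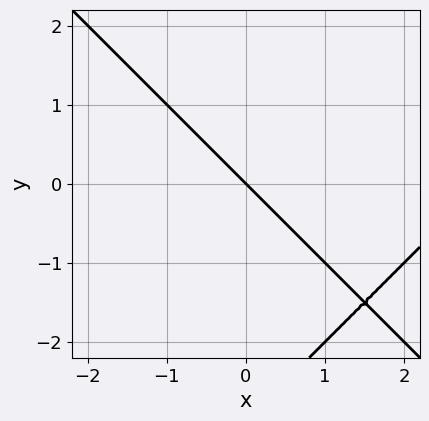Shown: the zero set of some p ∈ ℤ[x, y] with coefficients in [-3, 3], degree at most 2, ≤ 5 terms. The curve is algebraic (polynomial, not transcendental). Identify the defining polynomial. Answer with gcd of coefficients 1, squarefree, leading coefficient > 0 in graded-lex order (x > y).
First, deg p = 2.
Then, from the visible intercepts: it meets the x-axis at x = 0 (among the integer gridlines); one y-axis crossing is at y = 0.
Finally, together with the visible shape, these determine p as stated.

x^2 - y^2 - 3*x - 3*y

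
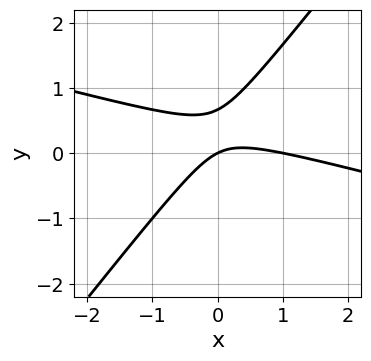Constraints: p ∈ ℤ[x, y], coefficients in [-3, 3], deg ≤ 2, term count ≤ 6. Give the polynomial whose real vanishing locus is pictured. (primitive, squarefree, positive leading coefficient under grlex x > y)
x^2 + 3*x*y - 3*y^2 - x + 2*y

Degree: a generic line meets the curve in up to 2 points, so deg p = 2.
Observable constraints: among the integer gridlines, it crosses the x-axis at x ∈ {0, 1}; it meets the y-axis at y = 0 (among the integer gridlines).
Assembling these constraints gives the stated polynomial.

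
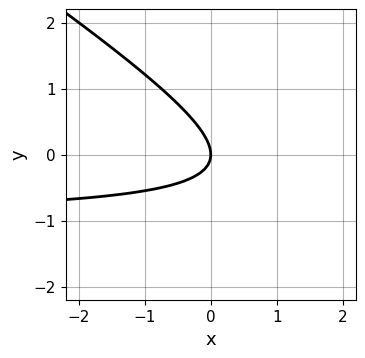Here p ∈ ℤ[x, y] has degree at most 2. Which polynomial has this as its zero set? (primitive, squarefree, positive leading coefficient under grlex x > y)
2*x*y + 3*y^2 + 2*x

First, deg p = 2. A generic line meets the curve in up to 2 points.
Then, against the integer gridlines: one y-axis crossing is at y = 0; one x-axis crossing is at x = 0.
Finally, putting this together gives p.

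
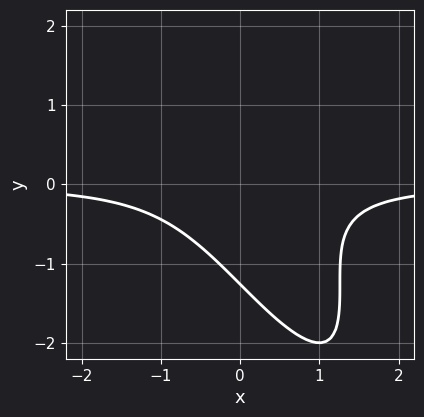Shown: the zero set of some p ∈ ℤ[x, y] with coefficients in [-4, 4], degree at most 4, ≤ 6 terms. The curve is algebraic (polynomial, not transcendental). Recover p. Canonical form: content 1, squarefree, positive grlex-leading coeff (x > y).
1. The degree is 3 — no degree-2 curve has this shape.
2. Checking where it meets the axes: it misses every integer gridline on the x-axis.
3. Assembling these constraints gives the stated polynomial.

3*x^2*y + 3*x*y^2 + y^3 + 2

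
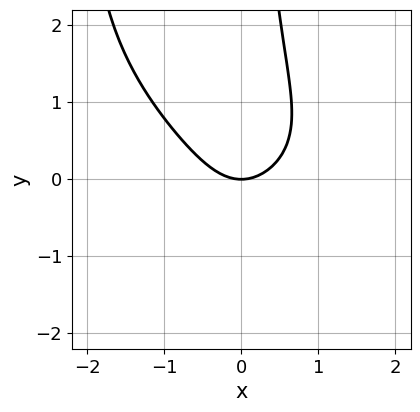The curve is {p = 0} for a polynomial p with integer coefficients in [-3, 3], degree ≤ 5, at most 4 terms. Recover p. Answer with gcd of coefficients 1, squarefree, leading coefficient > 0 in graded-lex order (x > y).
x^2*y^2 + 2*x*y^2 + 3*x^2 - 3*y

The degree is 4 — the shape is more complex than any degree-3 curve.
From the axis intercepts and sections: one y-axis crossing is at y = 0; it meets the x-axis at x = 0 (among the integer gridlines).
Assembling these constraints gives the stated polynomial.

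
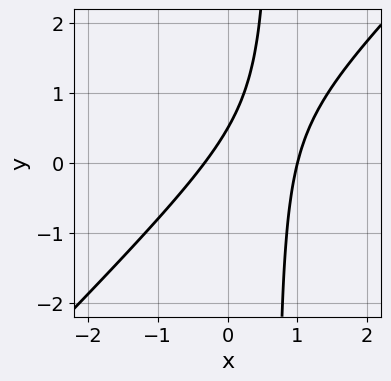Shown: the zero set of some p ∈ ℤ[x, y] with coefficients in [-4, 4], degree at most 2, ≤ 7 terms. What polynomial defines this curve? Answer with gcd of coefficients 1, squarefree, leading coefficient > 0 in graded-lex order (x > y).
3*x^2 - 3*x*y - 2*x + 2*y - 1

First, deg p = 2. The shape is more complex than any degree-1 curve.
Next, observable constraints: it crosses the x-axis at the gridline x = 1.
Finally, together with the visible shape, these determine p as stated.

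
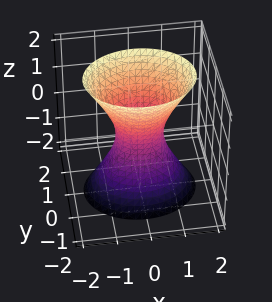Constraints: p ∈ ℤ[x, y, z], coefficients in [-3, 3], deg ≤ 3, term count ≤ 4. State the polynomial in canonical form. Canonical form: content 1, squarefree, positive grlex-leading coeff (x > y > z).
2*x^2 + 3*y^2 - z^2 - 1

First, degree: one connected sheet with a waist; a quadric, so deg p = 2.
Then, symmetries: it's symmetric under x → −x, forcing even powers of x; the y ↦ −y reflection is a symmetry, so y appears only in even powers; mirror symmetry z ↦ −z ⇒ only even powers of z.
Then, observable constraints: no z-intercept at any integer in the box.
Finally, fitting integer coefficients to these (and the overall shape) gives p.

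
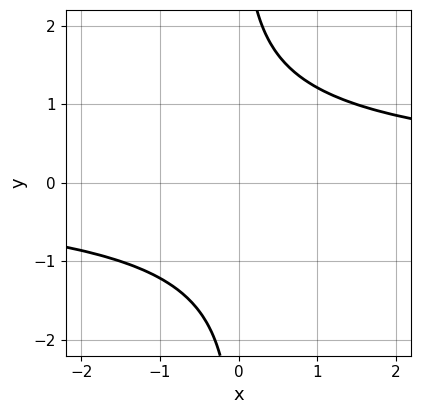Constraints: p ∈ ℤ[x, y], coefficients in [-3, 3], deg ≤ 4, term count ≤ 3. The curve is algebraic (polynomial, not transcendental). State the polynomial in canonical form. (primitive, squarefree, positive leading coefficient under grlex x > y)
x*y^3 + x*y - 3

First, the degree is 4 — no degree-3 curve has this shape.
Then, observable constraints: the curve avoids every integer y-axis point in the box; the curve avoids every integer x-axis point in the box.
Finally, these observations pin down the coefficients.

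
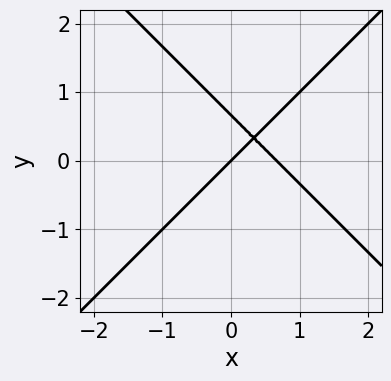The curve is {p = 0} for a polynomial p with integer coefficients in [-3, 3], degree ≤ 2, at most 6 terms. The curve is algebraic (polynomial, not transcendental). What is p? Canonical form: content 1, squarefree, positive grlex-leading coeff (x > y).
First, degree: the shape is more complex than any degree-1 curve, so deg p = 2.
Next, from the visible intercepts: it meets the y-axis at y = 0 (among the integer gridlines); one x-axis crossing is at x = 0.
Finally, putting this together gives p.

3*x^2 - 3*y^2 - 2*x + 2*y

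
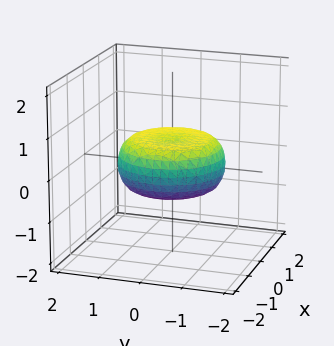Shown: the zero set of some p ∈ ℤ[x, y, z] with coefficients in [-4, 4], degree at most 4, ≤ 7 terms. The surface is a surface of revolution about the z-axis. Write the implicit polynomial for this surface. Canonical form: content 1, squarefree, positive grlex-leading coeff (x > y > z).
x^4 + 2*x^2*y^2 + y^4 - x^2 - y^2 + 3*z^2 - 1

Degree: a generic line meets the surface in up to 4 points, so deg p = 4.
Symmetry: every cross-section ⟂ z is a circle, so x, y appear only via x² + y².
Against the integer gridlines: a circular section at z = 0 has radius between 1 and 2.
Solving for integer coefficients yields p as stated.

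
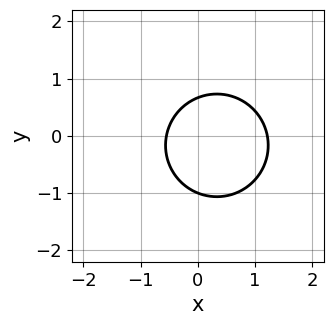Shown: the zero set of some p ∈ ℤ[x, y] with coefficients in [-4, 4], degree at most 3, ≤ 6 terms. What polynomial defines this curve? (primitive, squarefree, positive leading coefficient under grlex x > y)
(a) Degree: no degree-1 curve has this shape, so deg p = 2.
(b) Checking where it meets the axes: it meets the y-axis at y = -1 (among the integer gridlines).
(c) These observations pin down the coefficients.

3*x^2 + 3*y^2 - 2*x + y - 2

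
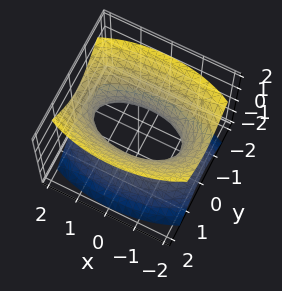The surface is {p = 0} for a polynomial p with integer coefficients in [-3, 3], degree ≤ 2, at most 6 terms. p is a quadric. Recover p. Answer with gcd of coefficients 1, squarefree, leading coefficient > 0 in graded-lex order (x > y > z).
1. Degree: one connected sheet with a waist; a quadric, so deg p = 2.
2. Symmetries: mirror symmetry z ↦ −z ⇒ only even powers of z; the y ↦ −y reflection is a symmetry, so y appears only in even powers; mirror symmetry x ↦ −x ⇒ only even powers of x.
3. Checking where it meets the axes: the surface avoids every integer z-axis point in the box.
4. Fitting integer coefficients to these (and the overall shape) gives p.

x^2 + 3*y^2 - 2*z^2 - 2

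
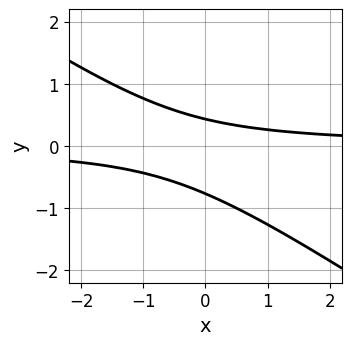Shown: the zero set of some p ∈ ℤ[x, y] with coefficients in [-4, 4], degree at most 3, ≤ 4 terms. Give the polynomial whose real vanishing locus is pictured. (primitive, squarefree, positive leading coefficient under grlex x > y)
2*x*y + 3*y^2 + y - 1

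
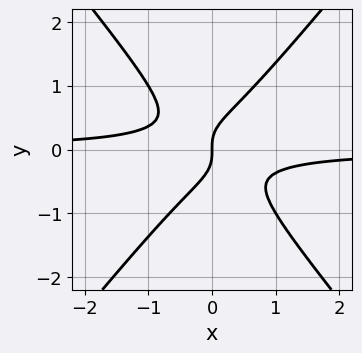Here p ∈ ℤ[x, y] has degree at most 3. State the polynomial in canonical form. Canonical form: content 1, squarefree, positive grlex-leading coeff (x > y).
3*x^2*y - 2*y^3 + x

The degree is 3 — the shape is more complex than any degree-2 curve.
Observable constraints: one x-axis crossing is at x = 0; it crosses the y-axis at the gridline y = 0.
Solving for integer coefficients yields p as stated.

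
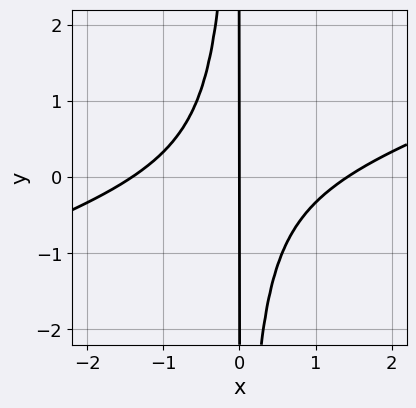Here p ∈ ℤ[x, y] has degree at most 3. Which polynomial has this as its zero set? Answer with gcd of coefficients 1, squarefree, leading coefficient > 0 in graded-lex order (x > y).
x^3 - 3*x^2*y - 2*x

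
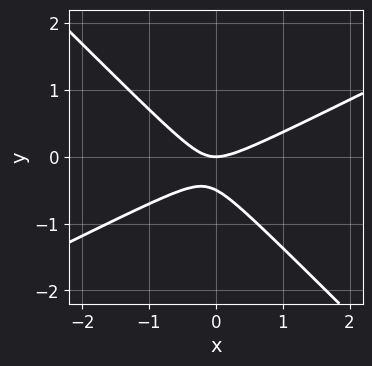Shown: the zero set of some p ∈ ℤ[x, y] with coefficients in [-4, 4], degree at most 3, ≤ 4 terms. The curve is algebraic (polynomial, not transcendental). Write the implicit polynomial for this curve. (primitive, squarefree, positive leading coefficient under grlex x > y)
x^2 - x*y - 2*y^2 - y

The degree is 2 — a generic line meets the curve in up to 2 points.
From the axis intercepts and sections: it meets the x-axis at x = 0 (among the integer gridlines); one y-axis crossing is at y = 0.
Together with the visible shape, these determine p as stated.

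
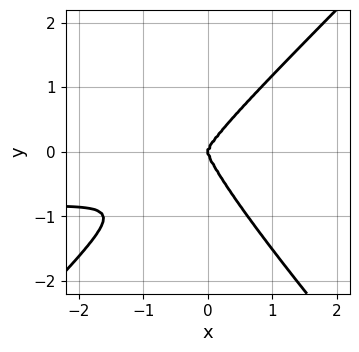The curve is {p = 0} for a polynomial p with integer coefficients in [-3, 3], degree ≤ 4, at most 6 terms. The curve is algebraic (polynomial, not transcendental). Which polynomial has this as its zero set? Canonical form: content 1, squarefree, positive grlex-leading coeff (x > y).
x^3*y + x^2*y^2 - x*y^3 - y^4 + x^3

First, the degree is 4 — the shape is more complex than any degree-3 curve.
Then, from the axis intercepts and sections: it meets the y-axis at y = 0 (among the integer gridlines); it crosses the x-axis at the gridline x = 0.
Finally, solving for integer coefficients yields p as stated.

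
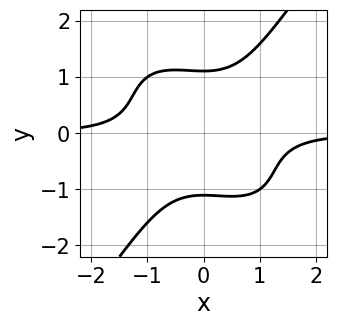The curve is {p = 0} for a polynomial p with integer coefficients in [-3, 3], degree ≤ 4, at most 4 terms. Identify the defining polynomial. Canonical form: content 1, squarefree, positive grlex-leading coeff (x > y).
3*x^3*y + 2*x^2*y^2 - 2*y^4 + 3

1. deg p = 4. No degree-3 curve has this shape.
2. From the visible intercepts: the curve avoids every integer x-axis point in the box.
3. The integer polynomial consistent with all of this is the stated p.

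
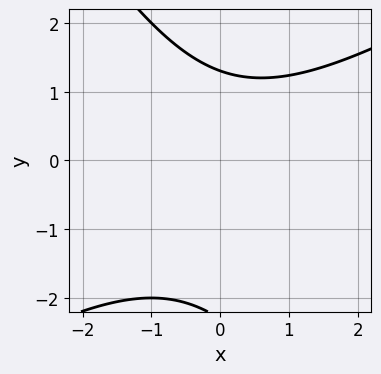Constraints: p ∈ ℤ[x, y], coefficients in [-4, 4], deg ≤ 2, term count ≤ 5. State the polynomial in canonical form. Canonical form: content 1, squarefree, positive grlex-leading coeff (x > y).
x^2 - x*y - y^2 - y + 3

1. Degree: no degree-1 curve has this shape, so deg p = 2.
2. Against the integer gridlines: no x-intercept at any integer in the box.
3. Assembling these constraints gives the stated polynomial.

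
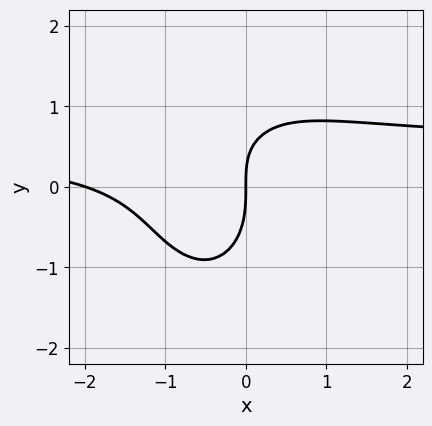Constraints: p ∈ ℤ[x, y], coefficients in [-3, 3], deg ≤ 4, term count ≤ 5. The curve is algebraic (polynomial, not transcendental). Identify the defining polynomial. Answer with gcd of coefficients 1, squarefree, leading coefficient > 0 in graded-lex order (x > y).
(a) Degree: no degree-2 curve has this shape, so deg p = 3.
(b) Reading off the gridlines: among the integer gridlines, it crosses the x-axis at x ∈ {-2, 0}; it crosses the y-axis at the gridline y = 0.
(c) These observations pin down the coefficients.

2*x^2*y + y^3 - x^2 + x*y - 2*x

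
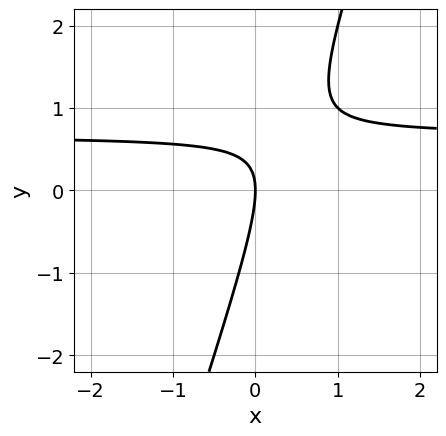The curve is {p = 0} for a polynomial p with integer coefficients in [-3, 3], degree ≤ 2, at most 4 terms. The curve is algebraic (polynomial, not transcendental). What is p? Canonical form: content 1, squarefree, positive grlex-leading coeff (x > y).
3*x*y - y^2 - 2*x

First, degree: no degree-1 curve has this shape, so deg p = 2.
Then, from the axis intercepts and sections: it meets the y-axis at y = 0 (among the integer gridlines); one x-axis crossing is at x = 0.
Finally, the integer polynomial consistent with all of this is the stated p.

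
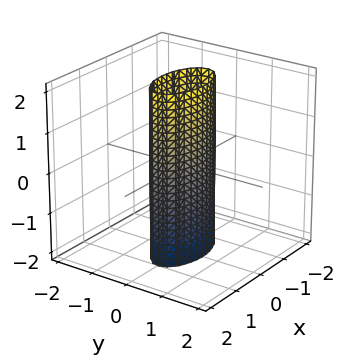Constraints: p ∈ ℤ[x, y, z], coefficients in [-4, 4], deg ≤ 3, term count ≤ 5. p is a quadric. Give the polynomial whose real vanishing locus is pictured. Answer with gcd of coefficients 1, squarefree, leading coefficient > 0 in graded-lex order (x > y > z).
The degree is 2 — a cylinder; a quadric.
Symmetries: the y ↦ −y reflection is a symmetry, so y appears only in even powers; mirror symmetry x ↦ −x ⇒ only even powers of x; mirror symmetry z ↦ −z ⇒ only even powers of z.
Reading off the gridlines: no z-intercept at any integer in the box; among the integer gridlines, it crosses the x-axis at x ∈ {-1, 1}.
Matching integer coefficients to the picture gives p.

x^2 + 3*y^2 - 1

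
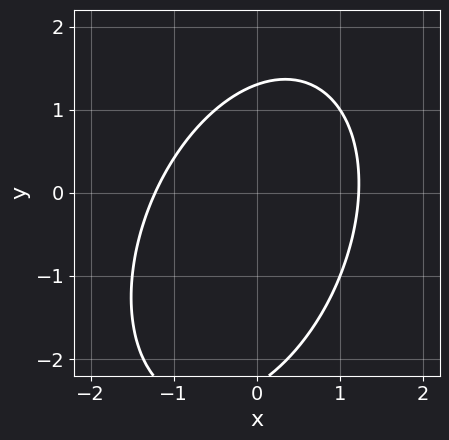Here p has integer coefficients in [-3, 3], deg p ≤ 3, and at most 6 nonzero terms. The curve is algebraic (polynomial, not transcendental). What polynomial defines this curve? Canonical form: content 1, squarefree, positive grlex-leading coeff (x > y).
2*x^2 - x*y + y^2 + y - 3

The degree is 2 — a generic line meets the curve in up to 2 points.
Matching integer coefficients to the picture gives p.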